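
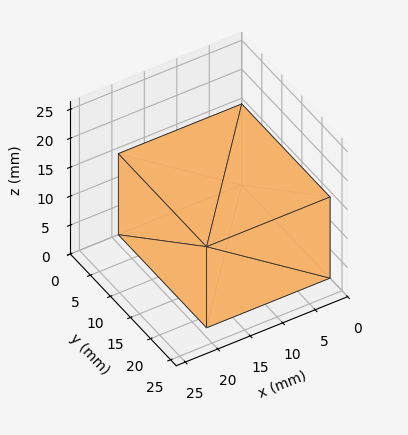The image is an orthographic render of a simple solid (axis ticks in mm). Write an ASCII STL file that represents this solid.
Reading the render: the shape is a rectangular box, roughly 19 × 22 mm footprint and 14 mm tall (dimensions read to the nearest mm from the axis ticks). For the STL, each face is triangulated and given an outward normal.

solid part
  facet normal 0.0000 0.0000 -1.0000
    outer loop
      vertex 19.00 22.00 0.00
      vertex 19.00 0.00 0.00
      vertex 0.00 0.00 0.00
    endloop
  endfacet
  facet normal 0.0000 0.0000 -1.0000
    outer loop
      vertex 0.00 22.00 0.00
      vertex 19.00 22.00 0.00
      vertex 0.00 0.00 0.00
    endloop
  endfacet
  facet normal 0.0000 0.0000 1.0000
    outer loop
      vertex 0.00 0.00 14.00
      vertex 19.00 0.00 14.00
      vertex 19.00 22.00 14.00
    endloop
  endfacet
  facet normal 0.0000 0.0000 1.0000
    outer loop
      vertex 0.00 0.00 14.00
      vertex 19.00 22.00 14.00
      vertex 0.00 22.00 14.00
    endloop
  endfacet
  facet normal 0.0000 -1.0000 0.0000
    outer loop
      vertex 0.00 0.00 0.00
      vertex 19.00 0.00 0.00
      vertex 19.00 0.00 14.00
    endloop
  endfacet
  facet normal 0.0000 -1.0000 0.0000
    outer loop
      vertex 0.00 0.00 0.00
      vertex 19.00 0.00 14.00
      vertex 0.00 0.00 14.00
    endloop
  endfacet
  facet normal 0.0000 1.0000 0.0000
    outer loop
      vertex 19.00 22.00 14.00
      vertex 19.00 22.00 0.00
      vertex 0.00 22.00 0.00
    endloop
  endfacet
  facet normal 0.0000 1.0000 0.0000
    outer loop
      vertex 0.00 22.00 14.00
      vertex 19.00 22.00 14.00
      vertex 0.00 22.00 0.00
    endloop
  endfacet
  facet normal -1.0000 0.0000 0.0000
    outer loop
      vertex 0.00 22.00 14.00
      vertex 0.00 22.00 0.00
      vertex 0.00 0.00 0.00
    endloop
  endfacet
  facet normal -1.0000 0.0000 0.0000
    outer loop
      vertex 0.00 0.00 14.00
      vertex 0.00 22.00 14.00
      vertex 0.00 0.00 0.00
    endloop
  endfacet
  facet normal 1.0000 0.0000 0.0000
    outer loop
      vertex 19.00 0.00 0.00
      vertex 19.00 22.00 0.00
      vertex 19.00 22.00 14.00
    endloop
  endfacet
  facet normal 1.0000 0.0000 0.0000
    outer loop
      vertex 19.00 0.00 0.00
      vertex 19.00 22.00 14.00
      vertex 19.00 0.00 14.00
    endloop
  endfacet
endsolid part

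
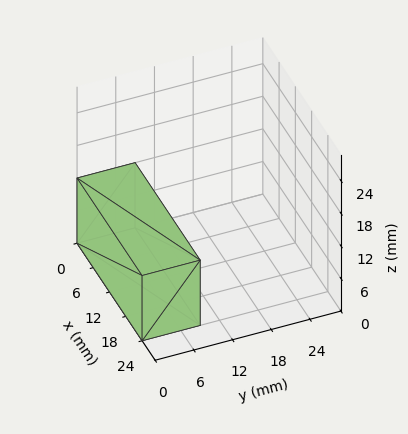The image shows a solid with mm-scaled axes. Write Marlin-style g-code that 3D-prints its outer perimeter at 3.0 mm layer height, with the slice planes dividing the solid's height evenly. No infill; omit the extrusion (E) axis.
Reading the render: the shape is a rectangular box, roughly 24 × 9 mm footprint and 12 mm tall (dimensions read to the nearest mm from the axis ticks). For the g-code, the solid's height is divided into equal slices at the stated Δz and each level perimeter traced with G1 moves after a G0 lift.

; perimeter-only toolpath
G21 ; units = mm
G90 ; absolute positioning
G28 ; home
; layer 1
G0 Z3.0
G0 X0.0 Y0.0
G1 X24.0 Y0.0
G1 X24.0 Y9.0
G1 X0.0 Y9.0
G1 X0.0 Y0.0
; layer 2
G0 Z6.0
G0 X0.0 Y0.0
G1 X24.0 Y0.0
G1 X24.0 Y9.0
G1 X0.0 Y9.0
G1 X0.0 Y0.0
; layer 3
G0 Z9.0
G0 X0.0 Y0.0
G1 X24.0 Y0.0
G1 X24.0 Y9.0
G1 X0.0 Y9.0
G1 X0.0 Y0.0
; layer 4
G0 Z12.0
G0 X0.0 Y0.0
G1 X24.0 Y0.0
G1 X24.0 Y9.0
G1 X0.0 Y9.0
G1 X0.0 Y0.0
M2 ; end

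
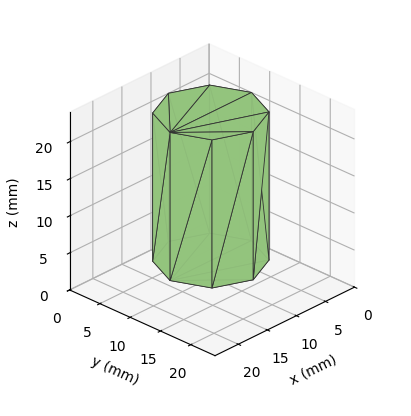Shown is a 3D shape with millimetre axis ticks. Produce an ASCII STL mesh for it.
Reading the render: the shape is a regular 8-sided prism (a cylinder approximated with 8 flat sides), circumscribed radius ≈ 7 mm, height ≈ 20 mm (dimensions read to the nearest mm from the axis ticks). For the STL, each face is triangulated and given an outward normal.

solid part
  facet normal 0.0000 0.0000 -1.0000
    outer loop
      vertex 7.0 14.0 0.0
      vertex 11.9 11.9 0.0
      vertex 14.0 7.0 0.0
    endloop
  endfacet
  facet normal 0.0000 0.0000 -1.0000
    outer loop
      vertex 2.1 11.9 0.0
      vertex 7.0 14.0 0.0
      vertex 14.0 7.0 0.0
    endloop
  endfacet
  facet normal 0.0000 0.0000 -1.0000
    outer loop
      vertex 0.0 7.0 0.0
      vertex 2.1 11.9 0.0
      vertex 14.0 7.0 0.0
    endloop
  endfacet
  facet normal 0.0000 0.0000 -1.0000
    outer loop
      vertex 2.1 2.1 0.0
      vertex 0.0 7.0 0.0
      vertex 14.0 7.0 0.0
    endloop
  endfacet
  facet normal 0.0000 0.0000 -1.0000
    outer loop
      vertex 7.0 0.0 0.0
      vertex 2.1 2.1 0.0
      vertex 14.0 7.0 0.0
    endloop
  endfacet
  facet normal 0.0000 0.0000 -1.0000
    outer loop
      vertex 11.9 2.1 0.0
      vertex 7.0 0.0 0.0
      vertex 14.0 7.0 0.0
    endloop
  endfacet
  facet normal 0.0000 0.0000 1.0000
    outer loop
      vertex 14.0 7.0 20.0
      vertex 11.9 11.9 20.0
      vertex 7.0 14.0 20.0
    endloop
  endfacet
  facet normal 0.0000 0.0000 1.0000
    outer loop
      vertex 14.0 7.0 20.0
      vertex 7.0 14.0 20.0
      vertex 2.1 11.9 20.0
    endloop
  endfacet
  facet normal 0.0000 0.0000 1.0000
    outer loop
      vertex 14.0 7.0 20.0
      vertex 2.1 11.9 20.0
      vertex 0.0 7.0 20.0
    endloop
  endfacet
  facet normal 0.0000 0.0000 1.0000
    outer loop
      vertex 14.0 7.0 20.0
      vertex 0.0 7.0 20.0
      vertex 2.1 2.1 20.0
    endloop
  endfacet
  facet normal 0.0000 0.0000 1.0000
    outer loop
      vertex 14.0 7.0 20.0
      vertex 2.1 2.1 20.0
      vertex 7.0 0.0 20.0
    endloop
  endfacet
  facet normal 0.0000 0.0000 1.0000
    outer loop
      vertex 14.0 7.0 20.0
      vertex 7.0 0.0 20.0
      vertex 11.9 2.1 20.0
    endloop
  endfacet
  facet normal 0.9191 0.3939 0.0000
    outer loop
      vertex 14.0 7.0 0.0
      vertex 11.9 11.9 0.0
      vertex 11.9 11.9 20.0
    endloop
  endfacet
  facet normal 0.9191 0.3939 0.0000
    outer loop
      vertex 14.0 7.0 0.0
      vertex 11.9 11.9 20.0
      vertex 14.0 7.0 20.0
    endloop
  endfacet
  facet normal 0.3939 0.9191 0.0000
    outer loop
      vertex 11.9 11.9 0.0
      vertex 7.0 14.0 0.0
      vertex 7.0 14.0 20.0
    endloop
  endfacet
  facet normal 0.3939 0.9191 0.0000
    outer loop
      vertex 11.9 11.9 0.0
      vertex 7.0 14.0 20.0
      vertex 11.9 11.9 20.0
    endloop
  endfacet
  facet normal -0.3939 0.9191 0.0000
    outer loop
      vertex 7.0 14.0 0.0
      vertex 2.1 11.9 0.0
      vertex 2.1 11.9 20.0
    endloop
  endfacet
  facet normal -0.3939 0.9191 0.0000
    outer loop
      vertex 7.0 14.0 0.0
      vertex 2.1 11.9 20.0
      vertex 7.0 14.0 20.0
    endloop
  endfacet
  facet normal -0.9191 0.3939 0.0000
    outer loop
      vertex 2.1 11.9 0.0
      vertex 0.0 7.0 0.0
      vertex 0.0 7.0 20.0
    endloop
  endfacet
  facet normal -0.9191 0.3939 0.0000
    outer loop
      vertex 2.1 11.9 0.0
      vertex 0.0 7.0 20.0
      vertex 2.1 11.9 20.0
    endloop
  endfacet
  facet normal -0.9191 -0.3939 0.0000
    outer loop
      vertex 0.0 7.0 0.0
      vertex 2.1 2.1 0.0
      vertex 2.1 2.1 20.0
    endloop
  endfacet
  facet normal -0.9191 -0.3939 0.0000
    outer loop
      vertex 0.0 7.0 0.0
      vertex 2.1 2.1 20.0
      vertex 0.0 7.0 20.0
    endloop
  endfacet
  facet normal -0.3939 -0.9191 0.0000
    outer loop
      vertex 2.1 2.1 0.0
      vertex 7.0 0.0 0.0
      vertex 7.0 0.0 20.0
    endloop
  endfacet
  facet normal -0.3939 -0.9191 0.0000
    outer loop
      vertex 2.1 2.1 0.0
      vertex 7.0 0.0 20.0
      vertex 2.1 2.1 20.0
    endloop
  endfacet
  facet normal 0.3939 -0.9191 0.0000
    outer loop
      vertex 7.0 0.0 0.0
      vertex 11.9 2.1 0.0
      vertex 11.9 2.1 20.0
    endloop
  endfacet
  facet normal 0.3939 -0.9191 0.0000
    outer loop
      vertex 7.0 0.0 0.0
      vertex 11.9 2.1 20.0
      vertex 7.0 0.0 20.0
    endloop
  endfacet
  facet normal 0.9191 -0.3939 0.0000
    outer loop
      vertex 11.9 2.1 0.0
      vertex 14.0 7.0 0.0
      vertex 14.0 7.0 20.0
    endloop
  endfacet
  facet normal 0.9191 -0.3939 0.0000
    outer loop
      vertex 11.9 2.1 0.0
      vertex 14.0 7.0 20.0
      vertex 11.9 2.1 20.0
    endloop
  endfacet
endsolid part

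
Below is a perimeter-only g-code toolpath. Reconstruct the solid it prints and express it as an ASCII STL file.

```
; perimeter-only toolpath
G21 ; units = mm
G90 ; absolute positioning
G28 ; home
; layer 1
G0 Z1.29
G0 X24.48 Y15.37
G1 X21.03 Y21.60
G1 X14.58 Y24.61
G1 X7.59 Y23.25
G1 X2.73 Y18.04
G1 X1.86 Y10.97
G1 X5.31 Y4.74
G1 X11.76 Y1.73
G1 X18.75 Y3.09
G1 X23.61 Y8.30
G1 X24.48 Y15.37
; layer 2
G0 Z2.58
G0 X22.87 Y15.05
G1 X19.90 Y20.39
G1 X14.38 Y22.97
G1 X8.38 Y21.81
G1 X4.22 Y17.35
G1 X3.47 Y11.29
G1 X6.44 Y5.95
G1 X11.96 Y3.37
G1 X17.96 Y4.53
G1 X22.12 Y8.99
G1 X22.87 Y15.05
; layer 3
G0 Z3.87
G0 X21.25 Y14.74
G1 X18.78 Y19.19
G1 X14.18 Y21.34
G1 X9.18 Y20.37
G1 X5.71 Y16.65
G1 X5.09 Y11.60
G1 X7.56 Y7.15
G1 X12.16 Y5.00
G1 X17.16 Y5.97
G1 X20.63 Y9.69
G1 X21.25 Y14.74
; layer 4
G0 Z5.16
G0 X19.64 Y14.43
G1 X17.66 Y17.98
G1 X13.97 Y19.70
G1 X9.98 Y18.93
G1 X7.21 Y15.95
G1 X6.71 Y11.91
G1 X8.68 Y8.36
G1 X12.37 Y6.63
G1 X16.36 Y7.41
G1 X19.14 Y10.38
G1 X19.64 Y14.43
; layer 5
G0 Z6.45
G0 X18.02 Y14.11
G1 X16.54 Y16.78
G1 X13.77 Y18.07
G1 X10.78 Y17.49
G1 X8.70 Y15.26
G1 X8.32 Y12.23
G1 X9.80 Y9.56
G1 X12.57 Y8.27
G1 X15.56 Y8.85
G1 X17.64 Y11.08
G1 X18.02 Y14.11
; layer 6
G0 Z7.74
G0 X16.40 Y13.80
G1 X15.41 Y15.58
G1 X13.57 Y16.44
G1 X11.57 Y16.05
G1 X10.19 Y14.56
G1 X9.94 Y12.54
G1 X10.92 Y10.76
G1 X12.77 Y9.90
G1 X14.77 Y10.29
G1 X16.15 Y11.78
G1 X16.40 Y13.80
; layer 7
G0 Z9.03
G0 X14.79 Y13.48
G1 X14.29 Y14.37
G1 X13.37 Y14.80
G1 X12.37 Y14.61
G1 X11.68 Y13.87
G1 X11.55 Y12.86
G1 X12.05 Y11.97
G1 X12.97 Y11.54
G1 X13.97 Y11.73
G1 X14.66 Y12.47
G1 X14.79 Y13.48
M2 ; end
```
solid part
  facet normal 0.0000 0.0000 -1.0000
    outer loop
      vertex 14.78 26.24 0.00
      vertex 22.15 22.80 0.00
      vertex 26.10 15.68 0.00
    endloop
  endfacet
  facet normal 0.0000 0.0000 -1.0000
    outer loop
      vertex 6.79 24.69 0.00
      vertex 14.78 26.24 0.00
      vertex 26.10 15.68 0.00
    endloop
  endfacet
  facet normal 0.0000 0.0000 -1.0000
    outer loop
      vertex 1.24 18.74 0.00
      vertex 6.79 24.69 0.00
      vertex 26.10 15.68 0.00
    endloop
  endfacet
  facet normal 0.0000 0.0000 -1.0000
    outer loop
      vertex 0.24 10.66 0.00
      vertex 1.24 18.74 0.00
      vertex 26.10 15.68 0.00
    endloop
  endfacet
  facet normal 0.0000 0.0000 -1.0000
    outer loop
      vertex 4.19 3.54 0.00
      vertex 0.24 10.66 0.00
      vertex 26.10 15.68 0.00
    endloop
  endfacet
  facet normal 0.0000 0.0000 -1.0000
    outer loop
      vertex 11.56 0.10 0.00
      vertex 4.19 3.54 0.00
      vertex 26.10 15.68 0.00
    endloop
  endfacet
  facet normal 0.0000 0.0000 -1.0000
    outer loop
      vertex 19.55 1.65 0.00
      vertex 11.56 0.10 0.00
      vertex 26.10 15.68 0.00
    endloop
  endfacet
  facet normal 0.0000 0.0000 -1.0000
    outer loop
      vertex 25.10 7.60 0.00
      vertex 19.55 1.65 0.00
      vertex 26.10 15.68 0.00
    endloop
  endfacet
  facet normal 0.5561 0.3085 0.7718
    outer loop
      vertex 26.10 15.68 0.00
      vertex 22.15 22.80 0.00
      vertex 13.17 13.17 10.32
    endloop
  endfacet
  facet normal 0.2690 0.5762 0.7718
    outer loop
      vertex 22.15 22.80 0.00
      vertex 14.78 26.24 0.00
      vertex 13.17 13.17 10.32
    endloop
  endfacet
  facet normal -0.1211 0.6243 0.7717
    outer loop
      vertex 14.78 26.24 0.00
      vertex 6.79 24.69 0.00
      vertex 13.17 13.17 10.32
    endloop
  endfacet
  facet normal -0.4650 0.4338 0.7717
    outer loop
      vertex 6.79 24.69 0.00
      vertex 1.24 18.74 0.00
      vertex 13.17 13.17 10.32
    endloop
  endfacet
  facet normal -0.6311 0.0781 0.7717
    outer loop
      vertex 1.24 18.74 0.00
      vertex 0.24 10.66 0.00
      vertex 13.17 13.17 10.32
    endloop
  endfacet
  facet normal -0.5561 -0.3085 0.7718
    outer loop
      vertex 0.24 10.66 0.00
      vertex 4.19 3.54 0.00
      vertex 13.17 13.17 10.32
    endloop
  endfacet
  facet normal -0.2690 -0.5762 0.7718
    outer loop
      vertex 4.19 3.54 0.00
      vertex 11.56 0.10 0.00
      vertex 13.17 13.17 10.32
    endloop
  endfacet
  facet normal 0.1211 -0.6243 0.7717
    outer loop
      vertex 11.56 0.10 0.00
      vertex 19.55 1.65 0.00
      vertex 13.17 13.17 10.32
    endloop
  endfacet
  facet normal 0.4650 -0.4338 0.7717
    outer loop
      vertex 19.55 1.65 0.00
      vertex 25.10 7.60 0.00
      vertex 13.17 13.17 10.32
    endloop
  endfacet
  facet normal 0.6311 -0.0781 0.7717
    outer loop
      vertex 25.10 7.60 0.00
      vertex 26.10 15.68 0.00
      vertex 13.17 13.17 10.32
    endloop
  endfacet
endsolid part

The G0 Z moves step by Δz≈1.29 mm. The G1 loops shrink linearly with z, so the solid tapers from its base footprint up to z≈10.3. Closing with a flat bottom cap and the tapered top and triangulating gives 18 facets — a regular 10-sided pyramid, base circumscribed radius ≈ 13.2 mm, apex at z ≈ 10.3 mm.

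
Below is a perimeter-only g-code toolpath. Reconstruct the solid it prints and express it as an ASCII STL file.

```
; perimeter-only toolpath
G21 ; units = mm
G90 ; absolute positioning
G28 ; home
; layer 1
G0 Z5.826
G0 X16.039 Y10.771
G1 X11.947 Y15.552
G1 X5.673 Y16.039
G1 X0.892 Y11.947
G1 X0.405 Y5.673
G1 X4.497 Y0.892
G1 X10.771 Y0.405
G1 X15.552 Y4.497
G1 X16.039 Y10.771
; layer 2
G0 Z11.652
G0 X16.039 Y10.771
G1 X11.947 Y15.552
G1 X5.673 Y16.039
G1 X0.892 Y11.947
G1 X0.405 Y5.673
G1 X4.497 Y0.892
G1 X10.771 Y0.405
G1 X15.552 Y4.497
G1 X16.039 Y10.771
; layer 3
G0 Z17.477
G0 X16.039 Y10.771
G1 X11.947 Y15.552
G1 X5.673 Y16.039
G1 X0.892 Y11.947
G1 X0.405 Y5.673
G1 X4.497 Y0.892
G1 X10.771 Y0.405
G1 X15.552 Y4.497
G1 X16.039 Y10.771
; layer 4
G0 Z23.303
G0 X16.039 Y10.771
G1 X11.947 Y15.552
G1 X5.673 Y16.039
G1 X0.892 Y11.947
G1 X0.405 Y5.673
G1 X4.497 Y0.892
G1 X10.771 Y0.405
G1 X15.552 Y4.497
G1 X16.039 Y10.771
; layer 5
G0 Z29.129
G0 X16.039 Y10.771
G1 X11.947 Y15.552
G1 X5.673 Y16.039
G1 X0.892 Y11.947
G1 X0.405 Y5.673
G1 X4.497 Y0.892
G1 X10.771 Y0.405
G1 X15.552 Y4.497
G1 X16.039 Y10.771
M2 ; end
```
solid part
  facet normal 0.0000 0.0000 -1.0000
    outer loop
      vertex 5.673 16.039 0.000
      vertex 11.947 15.552 0.000
      vertex 16.039 10.771 0.000
    endloop
  endfacet
  facet normal 0.0000 0.0000 -1.0000
    outer loop
      vertex 0.892 11.947 0.000
      vertex 5.673 16.039 0.000
      vertex 16.039 10.771 0.000
    endloop
  endfacet
  facet normal 0.0000 0.0000 -1.0000
    outer loop
      vertex 0.405 5.673 0.000
      vertex 0.892 11.947 0.000
      vertex 16.039 10.771 0.000
    endloop
  endfacet
  facet normal 0.0000 0.0000 -1.0000
    outer loop
      vertex 4.497 0.892 0.000
      vertex 0.405 5.673 0.000
      vertex 16.039 10.771 0.000
    endloop
  endfacet
  facet normal 0.0000 0.0000 -1.0000
    outer loop
      vertex 10.771 0.405 0.000
      vertex 4.497 0.892 0.000
      vertex 16.039 10.771 0.000
    endloop
  endfacet
  facet normal 0.0000 0.0000 -1.0000
    outer loop
      vertex 15.552 4.497 0.000
      vertex 10.771 0.405 0.000
      vertex 16.039 10.771 0.000
    endloop
  endfacet
  facet normal 0.0000 0.0000 1.0000
    outer loop
      vertex 16.039 10.771 29.129
      vertex 11.947 15.552 29.129
      vertex 5.673 16.039 29.129
    endloop
  endfacet
  facet normal 0.0000 0.0000 1.0000
    outer loop
      vertex 16.039 10.771 29.129
      vertex 5.673 16.039 29.129
      vertex 0.892 11.947 29.129
    endloop
  endfacet
  facet normal 0.0000 0.0000 1.0000
    outer loop
      vertex 16.039 10.771 29.129
      vertex 0.892 11.947 29.129
      vertex 0.405 5.673 29.129
    endloop
  endfacet
  facet normal 0.0000 0.0000 1.0000
    outer loop
      vertex 16.039 10.771 29.129
      vertex 0.405 5.673 29.129
      vertex 4.497 0.892 29.129
    endloop
  endfacet
  facet normal 0.0000 0.0000 1.0000
    outer loop
      vertex 16.039 10.771 29.129
      vertex 4.497 0.892 29.129
      vertex 10.771 0.405 29.129
    endloop
  endfacet
  facet normal 0.0000 0.0000 1.0000
    outer loop
      vertex 16.039 10.771 29.129
      vertex 10.771 0.405 29.129
      vertex 15.552 4.497 29.129
    endloop
  endfacet
  facet normal 0.7597 0.6502 0.0000
    outer loop
      vertex 16.039 10.771 0.000
      vertex 11.947 15.552 0.000
      vertex 11.947 15.552 29.129
    endloop
  endfacet
  facet normal 0.7597 0.6502 0.0000
    outer loop
      vertex 16.039 10.771 0.000
      vertex 11.947 15.552 29.129
      vertex 16.039 10.771 29.129
    endloop
  endfacet
  facet normal 0.0774 0.9970 0.0000
    outer loop
      vertex 11.947 15.552 0.000
      vertex 5.673 16.039 0.000
      vertex 5.673 16.039 29.129
    endloop
  endfacet
  facet normal 0.0774 0.9970 0.0000
    outer loop
      vertex 11.947 15.552 0.000
      vertex 5.673 16.039 29.129
      vertex 11.947 15.552 29.129
    endloop
  endfacet
  facet normal -0.6502 0.7597 0.0000
    outer loop
      vertex 5.673 16.039 0.000
      vertex 0.892 11.947 0.000
      vertex 0.892 11.947 29.129
    endloop
  endfacet
  facet normal -0.6502 0.7597 0.0000
    outer loop
      vertex 5.673 16.039 0.000
      vertex 0.892 11.947 29.129
      vertex 5.673 16.039 29.129
    endloop
  endfacet
  facet normal -0.9970 0.0774 0.0000
    outer loop
      vertex 0.892 11.947 0.000
      vertex 0.405 5.673 0.000
      vertex 0.405 5.673 29.129
    endloop
  endfacet
  facet normal -0.9970 0.0774 0.0000
    outer loop
      vertex 0.892 11.947 0.000
      vertex 0.405 5.673 29.129
      vertex 0.892 11.947 29.129
    endloop
  endfacet
  facet normal -0.7597 -0.6502 0.0000
    outer loop
      vertex 0.405 5.673 0.000
      vertex 4.497 0.892 0.000
      vertex 4.497 0.892 29.129
    endloop
  endfacet
  facet normal -0.7597 -0.6502 0.0000
    outer loop
      vertex 0.405 5.673 0.000
      vertex 4.497 0.892 29.129
      vertex 0.405 5.673 29.129
    endloop
  endfacet
  facet normal -0.0774 -0.9970 0.0000
    outer loop
      vertex 4.497 0.892 0.000
      vertex 10.771 0.405 0.000
      vertex 10.771 0.405 29.129
    endloop
  endfacet
  facet normal -0.0774 -0.9970 0.0000
    outer loop
      vertex 4.497 0.892 0.000
      vertex 10.771 0.405 29.129
      vertex 4.497 0.892 29.129
    endloop
  endfacet
  facet normal 0.6502 -0.7597 0.0000
    outer loop
      vertex 10.771 0.405 0.000
      vertex 15.552 4.497 0.000
      vertex 15.552 4.497 29.129
    endloop
  endfacet
  facet normal 0.6502 -0.7597 0.0000
    outer loop
      vertex 10.771 0.405 0.000
      vertex 15.552 4.497 29.129
      vertex 10.771 0.405 29.129
    endloop
  endfacet
  facet normal 0.9970 -0.0774 0.0000
    outer loop
      vertex 15.552 4.497 0.000
      vertex 16.039 10.771 0.000
      vertex 16.039 10.771 29.129
    endloop
  endfacet
  facet normal 0.9970 -0.0774 0.0000
    outer loop
      vertex 15.552 4.497 0.000
      vertex 16.039 10.771 29.129
      vertex 15.552 4.497 29.129
    endloop
  endfacet
endsolid part

The G0 Z moves step by Δz≈5.826 mm. Every layer's G1 loop is the same polygon, so the solid is a straight extrusion of it from z=0 to z≈29.1. Closing with flat bottom and top caps and triangulating gives 28 facets — a regular 8-sided prism (a cylinder approximated with 8 flat sides), circumscribed radius ≈ 8.22 mm, height ≈ 29.1 mm.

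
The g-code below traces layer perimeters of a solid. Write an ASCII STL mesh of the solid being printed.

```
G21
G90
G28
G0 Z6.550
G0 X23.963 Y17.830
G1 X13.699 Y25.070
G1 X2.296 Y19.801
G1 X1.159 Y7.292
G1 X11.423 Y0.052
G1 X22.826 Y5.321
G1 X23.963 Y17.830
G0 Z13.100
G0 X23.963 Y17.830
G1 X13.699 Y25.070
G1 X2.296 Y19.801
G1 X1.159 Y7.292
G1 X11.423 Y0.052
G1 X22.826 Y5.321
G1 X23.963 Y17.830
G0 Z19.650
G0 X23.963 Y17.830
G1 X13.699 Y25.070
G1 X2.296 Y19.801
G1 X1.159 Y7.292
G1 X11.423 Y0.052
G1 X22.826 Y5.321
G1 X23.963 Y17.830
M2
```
solid part
  facet normal 0.0000 0.0000 -1.0000
    outer loop
      vertex 2.296 19.801 0.000
      vertex 13.699 25.070 0.000
      vertex 23.963 17.830 0.000
    endloop
  endfacet
  facet normal 0.0000 0.0000 -1.0000
    outer loop
      vertex 1.159 7.292 0.000
      vertex 2.296 19.801 0.000
      vertex 23.963 17.830 0.000
    endloop
  endfacet
  facet normal 0.0000 0.0000 -1.0000
    outer loop
      vertex 11.423 0.052 0.000
      vertex 1.159 7.292 0.000
      vertex 23.963 17.830 0.000
    endloop
  endfacet
  facet normal 0.0000 0.0000 -1.0000
    outer loop
      vertex 22.826 5.321 0.000
      vertex 11.423 0.052 0.000
      vertex 23.963 17.830 0.000
    endloop
  endfacet
  facet normal 0.0000 0.0000 1.0000
    outer loop
      vertex 23.963 17.830 19.650
      vertex 13.699 25.070 19.650
      vertex 2.296 19.801 19.650
    endloop
  endfacet
  facet normal 0.0000 0.0000 1.0000
    outer loop
      vertex 23.963 17.830 19.650
      vertex 2.296 19.801 19.650
      vertex 1.159 7.292 19.650
    endloop
  endfacet
  facet normal 0.0000 0.0000 1.0000
    outer loop
      vertex 23.963 17.830 19.650
      vertex 1.159 7.292 19.650
      vertex 11.423 0.052 19.650
    endloop
  endfacet
  facet normal 0.0000 0.0000 1.0000
    outer loop
      vertex 23.963 17.830 19.650
      vertex 11.423 0.052 19.650
      vertex 22.826 5.321 19.650
    endloop
  endfacet
  facet normal 0.5764 0.8172 0.0000
    outer loop
      vertex 23.963 17.830 0.000
      vertex 13.699 25.070 0.000
      vertex 13.699 25.070 19.650
    endloop
  endfacet
  facet normal 0.5764 0.8172 0.0000
    outer loop
      vertex 23.963 17.830 0.000
      vertex 13.699 25.070 19.650
      vertex 23.963 17.830 19.650
    endloop
  endfacet
  facet normal -0.4195 0.9078 0.0000
    outer loop
      vertex 13.699 25.070 0.000
      vertex 2.296 19.801 0.000
      vertex 2.296 19.801 19.650
    endloop
  endfacet
  facet normal -0.4195 0.9078 0.0000
    outer loop
      vertex 13.699 25.070 0.000
      vertex 2.296 19.801 19.650
      vertex 13.699 25.070 19.650
    endloop
  endfacet
  facet normal -0.9959 0.0905 0.0000
    outer loop
      vertex 2.296 19.801 0.000
      vertex 1.159 7.292 0.000
      vertex 1.159 7.292 19.650
    endloop
  endfacet
  facet normal -0.9959 0.0905 0.0000
    outer loop
      vertex 2.296 19.801 0.000
      vertex 1.159 7.292 19.650
      vertex 2.296 19.801 19.650
    endloop
  endfacet
  facet normal -0.5764 -0.8172 0.0000
    outer loop
      vertex 1.159 7.292 0.000
      vertex 11.423 0.052 0.000
      vertex 11.423 0.052 19.650
    endloop
  endfacet
  facet normal -0.5764 -0.8172 0.0000
    outer loop
      vertex 1.159 7.292 0.000
      vertex 11.423 0.052 19.650
      vertex 1.159 7.292 19.650
    endloop
  endfacet
  facet normal 0.4195 -0.9078 0.0000
    outer loop
      vertex 11.423 0.052 0.000
      vertex 22.826 5.321 0.000
      vertex 22.826 5.321 19.650
    endloop
  endfacet
  facet normal 0.4195 -0.9078 0.0000
    outer loop
      vertex 11.423 0.052 0.000
      vertex 22.826 5.321 19.650
      vertex 11.423 0.052 19.650
    endloop
  endfacet
  facet normal 0.9959 -0.0905 0.0000
    outer loop
      vertex 22.826 5.321 0.000
      vertex 23.963 17.830 0.000
      vertex 23.963 17.830 19.650
    endloop
  endfacet
  facet normal 0.9959 -0.0905 0.0000
    outer loop
      vertex 22.826 5.321 0.000
      vertex 23.963 17.830 19.650
      vertex 22.826 5.321 19.650
    endloop
  endfacet
endsolid part

The G0 Z moves step by Δz≈6.550 mm. Every layer's G1 loop is the same polygon, so the solid is a straight extrusion of it from z=0 to z≈19.6. Closing with flat bottom and top caps and triangulating gives 20 facets — a regular 6-sided prism (a cylinder approximated with 6 flat sides), circumscribed radius ≈ 12.6 mm, height ≈ 19.6 mm.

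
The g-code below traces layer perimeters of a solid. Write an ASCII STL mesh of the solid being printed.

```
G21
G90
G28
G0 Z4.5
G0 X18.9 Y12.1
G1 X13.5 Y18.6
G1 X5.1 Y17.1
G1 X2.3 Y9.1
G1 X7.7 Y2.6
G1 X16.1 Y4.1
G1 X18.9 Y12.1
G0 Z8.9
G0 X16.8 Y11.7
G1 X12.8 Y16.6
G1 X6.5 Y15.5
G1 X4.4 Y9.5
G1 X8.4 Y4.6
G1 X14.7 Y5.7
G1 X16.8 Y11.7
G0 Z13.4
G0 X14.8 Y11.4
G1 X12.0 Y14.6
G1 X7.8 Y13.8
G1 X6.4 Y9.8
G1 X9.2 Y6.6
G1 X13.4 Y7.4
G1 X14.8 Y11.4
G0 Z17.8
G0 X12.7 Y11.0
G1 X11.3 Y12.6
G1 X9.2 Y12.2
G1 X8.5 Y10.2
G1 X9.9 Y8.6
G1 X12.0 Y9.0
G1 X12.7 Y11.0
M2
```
solid part
  facet normal 0.0000 0.0000 -1.0000
    outer loop
      vertex 3.7 18.7 0.0
      vertex 14.2 20.6 0.0
      vertex 21.0 12.5 0.0
    endloop
  endfacet
  facet normal 0.0000 0.0000 -1.0000
    outer loop
      vertex 0.2 8.7 0.0
      vertex 3.7 18.7 0.0
      vertex 21.0 12.5 0.0
    endloop
  endfacet
  facet normal 0.0000 0.0000 -1.0000
    outer loop
      vertex 7.0 0.6 0.0
      vertex 0.2 8.7 0.0
      vertex 21.0 12.5 0.0
    endloop
  endfacet
  facet normal 0.0000 0.0000 -1.0000
    outer loop
      vertex 17.5 2.5 0.0
      vertex 7.0 0.6 0.0
      vertex 21.0 12.5 0.0
    endloop
  endfacet
  facet normal 0.7082 0.5945 0.3809
    outer loop
      vertex 21.0 12.5 0.0
      vertex 14.2 20.6 0.0
      vertex 10.6 10.6 22.3
    endloop
  endfacet
  facet normal -0.1646 0.9097 0.3813
    outer loop
      vertex 14.2 20.6 0.0
      vertex 3.7 18.7 0.0
      vertex 10.6 10.6 22.3
    endloop
  endfacet
  facet normal -0.8727 0.3054 0.3810
    outer loop
      vertex 3.7 18.7 0.0
      vertex 0.2 8.7 0.0
      vertex 10.6 10.6 22.3
    endloop
  endfacet
  facet normal -0.7082 -0.5945 0.3809
    outer loop
      vertex 0.2 8.7 0.0
      vertex 7.0 0.6 0.0
      vertex 10.6 10.6 22.3
    endloop
  endfacet
  facet normal 0.1646 -0.9097 0.3813
    outer loop
      vertex 7.0 0.6 0.0
      vertex 17.5 2.5 0.0
      vertex 10.6 10.6 22.3
    endloop
  endfacet
  facet normal 0.8727 -0.3054 0.3810
    outer loop
      vertex 17.5 2.5 0.0
      vertex 21.0 12.5 0.0
      vertex 10.6 10.6 22.3
    endloop
  endfacet
endsolid part

The G0 Z moves step by Δz≈4.5 mm. The G1 loops shrink linearly with z, so the solid tapers from its base footprint up to z≈22.3. Closing with a flat bottom cap and the tapered top and triangulating gives 10 facets — a regular 6-sided pyramid, base circumscribed radius ≈ 10.6 mm, apex at z ≈ 22.3 mm.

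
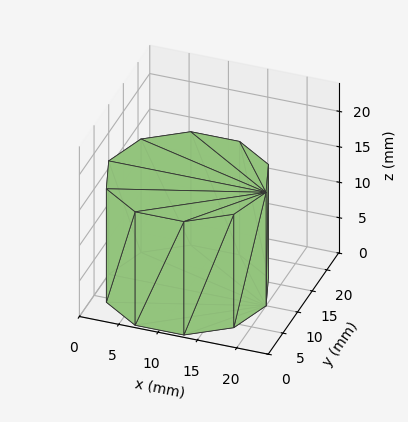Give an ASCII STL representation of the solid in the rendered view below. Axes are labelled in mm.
Reading the render: the shape is a regular 10-sided prism (a cylinder approximated with 10 flat sides), circumscribed radius ≈ 10 mm, height ≈ 16 mm (dimensions read to the nearest mm from the axis ticks). For the STL, each face is triangulated and given an outward normal.

solid part
  facet normal 0.0000 0.0000 -1.0000
    outer loop
      vertex 13.1 19.5 0.0
      vertex 18.1 15.9 0.0
      vertex 20.0 10.0 0.0
    endloop
  endfacet
  facet normal 0.0000 0.0000 -1.0000
    outer loop
      vertex 6.9 19.5 0.0
      vertex 13.1 19.5 0.0
      vertex 20.0 10.0 0.0
    endloop
  endfacet
  facet normal 0.0000 0.0000 -1.0000
    outer loop
      vertex 1.9 15.9 0.0
      vertex 6.9 19.5 0.0
      vertex 20.0 10.0 0.0
    endloop
  endfacet
  facet normal 0.0000 0.0000 -1.0000
    outer loop
      vertex 0.0 10.0 0.0
      vertex 1.9 15.9 0.0
      vertex 20.0 10.0 0.0
    endloop
  endfacet
  facet normal 0.0000 0.0000 -1.0000
    outer loop
      vertex 1.9 4.1 0.0
      vertex 0.0 10.0 0.0
      vertex 20.0 10.0 0.0
    endloop
  endfacet
  facet normal 0.0000 0.0000 -1.0000
    outer loop
      vertex 6.9 0.5 0.0
      vertex 1.9 4.1 0.0
      vertex 20.0 10.0 0.0
    endloop
  endfacet
  facet normal 0.0000 0.0000 -1.0000
    outer loop
      vertex 13.1 0.5 0.0
      vertex 6.9 0.5 0.0
      vertex 20.0 10.0 0.0
    endloop
  endfacet
  facet normal 0.0000 0.0000 -1.0000
    outer loop
      vertex 18.1 4.1 0.0
      vertex 13.1 0.5 0.0
      vertex 20.0 10.0 0.0
    endloop
  endfacet
  facet normal 0.0000 0.0000 1.0000
    outer loop
      vertex 20.0 10.0 16.0
      vertex 18.1 15.9 16.0
      vertex 13.1 19.5 16.0
    endloop
  endfacet
  facet normal 0.0000 0.0000 1.0000
    outer loop
      vertex 20.0 10.0 16.0
      vertex 13.1 19.5 16.0
      vertex 6.9 19.5 16.0
    endloop
  endfacet
  facet normal 0.0000 0.0000 1.0000
    outer loop
      vertex 20.0 10.0 16.0
      vertex 6.9 19.5 16.0
      vertex 1.9 15.9 16.0
    endloop
  endfacet
  facet normal 0.0000 0.0000 1.0000
    outer loop
      vertex 20.0 10.0 16.0
      vertex 1.9 15.9 16.0
      vertex 0.0 10.0 16.0
    endloop
  endfacet
  facet normal 0.0000 0.0000 1.0000
    outer loop
      vertex 20.0 10.0 16.0
      vertex 0.0 10.0 16.0
      vertex 1.9 4.1 16.0
    endloop
  endfacet
  facet normal 0.0000 0.0000 1.0000
    outer loop
      vertex 20.0 10.0 16.0
      vertex 1.9 4.1 16.0
      vertex 6.9 0.5 16.0
    endloop
  endfacet
  facet normal 0.0000 0.0000 1.0000
    outer loop
      vertex 20.0 10.0 16.0
      vertex 6.9 0.5 16.0
      vertex 13.1 0.5 16.0
    endloop
  endfacet
  facet normal 0.0000 0.0000 1.0000
    outer loop
      vertex 20.0 10.0 16.0
      vertex 13.1 0.5 16.0
      vertex 18.1 4.1 16.0
    endloop
  endfacet
  facet normal 0.9519 0.3065 0.0000
    outer loop
      vertex 20.0 10.0 0.0
      vertex 18.1 15.9 0.0
      vertex 18.1 15.9 16.0
    endloop
  endfacet
  facet normal 0.9519 0.3065 0.0000
    outer loop
      vertex 20.0 10.0 0.0
      vertex 18.1 15.9 16.0
      vertex 20.0 10.0 16.0
    endloop
  endfacet
  facet normal 0.5843 0.8115 0.0000
    outer loop
      vertex 18.1 15.9 0.0
      vertex 13.1 19.5 0.0
      vertex 13.1 19.5 16.0
    endloop
  endfacet
  facet normal 0.5843 0.8115 0.0000
    outer loop
      vertex 18.1 15.9 0.0
      vertex 13.1 19.5 16.0
      vertex 18.1 15.9 16.0
    endloop
  endfacet
  facet normal 0.0000 1.0000 0.0000
    outer loop
      vertex 13.1 19.5 0.0
      vertex 6.9 19.5 0.0
      vertex 6.9 19.5 16.0
    endloop
  endfacet
  facet normal 0.0000 1.0000 0.0000
    outer loop
      vertex 13.1 19.5 0.0
      vertex 6.9 19.5 16.0
      vertex 13.1 19.5 16.0
    endloop
  endfacet
  facet normal -0.5843 0.8115 0.0000
    outer loop
      vertex 6.9 19.5 0.0
      vertex 1.9 15.9 0.0
      vertex 1.9 15.9 16.0
    endloop
  endfacet
  facet normal -0.5843 0.8115 0.0000
    outer loop
      vertex 6.9 19.5 0.0
      vertex 1.9 15.9 16.0
      vertex 6.9 19.5 16.0
    endloop
  endfacet
  facet normal -0.9519 0.3065 0.0000
    outer loop
      vertex 1.9 15.9 0.0
      vertex 0.0 10.0 0.0
      vertex 0.0 10.0 16.0
    endloop
  endfacet
  facet normal -0.9519 0.3065 0.0000
    outer loop
      vertex 1.9 15.9 0.0
      vertex 0.0 10.0 16.0
      vertex 1.9 15.9 16.0
    endloop
  endfacet
  facet normal -0.9519 -0.3065 0.0000
    outer loop
      vertex 0.0 10.0 0.0
      vertex 1.9 4.1 0.0
      vertex 1.9 4.1 16.0
    endloop
  endfacet
  facet normal -0.9519 -0.3065 0.0000
    outer loop
      vertex 0.0 10.0 0.0
      vertex 1.9 4.1 16.0
      vertex 0.0 10.0 16.0
    endloop
  endfacet
  facet normal -0.5843 -0.8115 0.0000
    outer loop
      vertex 1.9 4.1 0.0
      vertex 6.9 0.5 0.0
      vertex 6.9 0.5 16.0
    endloop
  endfacet
  facet normal -0.5843 -0.8115 0.0000
    outer loop
      vertex 1.9 4.1 0.0
      vertex 6.9 0.5 16.0
      vertex 1.9 4.1 16.0
    endloop
  endfacet
  facet normal 0.0000 -1.0000 0.0000
    outer loop
      vertex 6.9 0.5 0.0
      vertex 13.1 0.5 0.0
      vertex 13.1 0.5 16.0
    endloop
  endfacet
  facet normal 0.0000 -1.0000 0.0000
    outer loop
      vertex 6.9 0.5 0.0
      vertex 13.1 0.5 16.0
      vertex 6.9 0.5 16.0
    endloop
  endfacet
  facet normal 0.5843 -0.8115 0.0000
    outer loop
      vertex 13.1 0.5 0.0
      vertex 18.1 4.1 0.0
      vertex 18.1 4.1 16.0
    endloop
  endfacet
  facet normal 0.5843 -0.8115 0.0000
    outer loop
      vertex 13.1 0.5 0.0
      vertex 18.1 4.1 16.0
      vertex 13.1 0.5 16.0
    endloop
  endfacet
  facet normal 0.9519 -0.3065 0.0000
    outer loop
      vertex 18.1 4.1 0.0
      vertex 20.0 10.0 0.0
      vertex 20.0 10.0 16.0
    endloop
  endfacet
  facet normal 0.9519 -0.3065 0.0000
    outer loop
      vertex 18.1 4.1 0.0
      vertex 20.0 10.0 16.0
      vertex 18.1 4.1 16.0
    endloop
  endfacet
endsolid part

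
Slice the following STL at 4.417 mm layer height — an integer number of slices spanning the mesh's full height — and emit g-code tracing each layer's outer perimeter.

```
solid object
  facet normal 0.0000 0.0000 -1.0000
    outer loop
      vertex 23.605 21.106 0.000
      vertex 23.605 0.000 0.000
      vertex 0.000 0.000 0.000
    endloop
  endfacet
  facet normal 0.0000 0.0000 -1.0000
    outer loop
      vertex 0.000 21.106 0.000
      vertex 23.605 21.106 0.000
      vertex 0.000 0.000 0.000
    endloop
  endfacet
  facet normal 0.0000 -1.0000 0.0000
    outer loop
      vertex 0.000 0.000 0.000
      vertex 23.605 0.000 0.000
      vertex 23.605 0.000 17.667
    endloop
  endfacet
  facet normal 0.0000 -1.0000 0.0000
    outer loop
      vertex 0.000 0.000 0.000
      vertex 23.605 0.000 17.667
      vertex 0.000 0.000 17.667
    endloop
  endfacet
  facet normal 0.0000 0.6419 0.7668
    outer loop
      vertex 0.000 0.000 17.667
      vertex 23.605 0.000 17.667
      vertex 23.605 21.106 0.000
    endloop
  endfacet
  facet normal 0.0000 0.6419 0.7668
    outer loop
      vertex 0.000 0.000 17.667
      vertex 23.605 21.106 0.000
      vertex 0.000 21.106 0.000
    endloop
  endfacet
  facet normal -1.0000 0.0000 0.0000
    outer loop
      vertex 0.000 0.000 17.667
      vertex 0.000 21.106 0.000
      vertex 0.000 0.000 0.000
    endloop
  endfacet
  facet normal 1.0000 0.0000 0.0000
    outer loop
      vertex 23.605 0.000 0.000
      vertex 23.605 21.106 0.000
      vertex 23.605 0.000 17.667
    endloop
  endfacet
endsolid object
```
; perimeter-only toolpath
G21 ; units = mm
G90 ; absolute positioning
G28 ; home
; layer 1
G0 Z4.417
G0 X0.000 Y0.000
G1 X23.605 Y0.000
G1 X23.605 Y15.830
G1 X0.000 Y15.830
G1 X0.000 Y0.000
; layer 2
G0 Z8.834
G0 X0.000 Y0.000
G1 X23.605 Y0.000
G1 X23.605 Y10.553
G1 X0.000 Y10.553
G1 X0.000 Y0.000
; layer 3
G0 Z13.250
G0 X0.000 Y0.000
G1 X23.605 Y0.000
G1 X23.605 Y5.277
G1 X0.000 Y5.277
G1 X0.000 Y0.000
M2 ; end

The solid is a wedge (ramp): 23.6 × 21.1 mm base, rising to 17.7 mm along the y=0 edge and sloping linearly to z=0 at y=21.1. Slicing at Δz = 4.417 mm — 4 equal slices spanning the solid's height, so layer i sits at z = i·h/4 — gives 3 non-empty perimeters. Each is a 4-segment closed polygon; G0 lifts to the layer z and rapids to the start vertex, then G1 traces the edges. The cross-section shrinks linearly with z (the slice at the apex is degenerate and omitted).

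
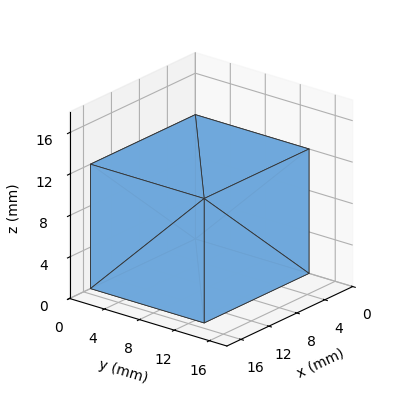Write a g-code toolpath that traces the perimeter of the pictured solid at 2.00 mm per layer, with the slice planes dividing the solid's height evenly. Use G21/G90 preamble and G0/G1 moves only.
Reading the render: the shape is a rectangular box, roughly 15 × 13 mm footprint and 12 mm tall (dimensions read to the nearest mm from the axis ticks). For the g-code, the solid's height is divided into equal slices at the stated Δz and each level perimeter traced with G1 moves after a G0 lift.

; perimeter-only toolpath
G21 ; units = mm
G90 ; absolute positioning
G28 ; home
; layer 1
G0 Z2.00
G0 X0.00 Y0.00
G1 X15.00 Y0.00
G1 X15.00 Y13.00
G1 X0.00 Y13.00
G1 X0.00 Y0.00
; layer 2
G0 Z4.00
G0 X0.00 Y0.00
G1 X15.00 Y0.00
G1 X15.00 Y13.00
G1 X0.00 Y13.00
G1 X0.00 Y0.00
; layer 3
G0 Z6.00
G0 X0.00 Y0.00
G1 X15.00 Y0.00
G1 X15.00 Y13.00
G1 X0.00 Y13.00
G1 X0.00 Y0.00
; layer 4
G0 Z8.00
G0 X0.00 Y0.00
G1 X15.00 Y0.00
G1 X15.00 Y13.00
G1 X0.00 Y13.00
G1 X0.00 Y0.00
; layer 5
G0 Z10.00
G0 X0.00 Y0.00
G1 X15.00 Y0.00
G1 X15.00 Y13.00
G1 X0.00 Y13.00
G1 X0.00 Y0.00
; layer 6
G0 Z12.00
G0 X0.00 Y0.00
G1 X15.00 Y0.00
G1 X15.00 Y13.00
G1 X0.00 Y13.00
G1 X0.00 Y0.00
M2 ; end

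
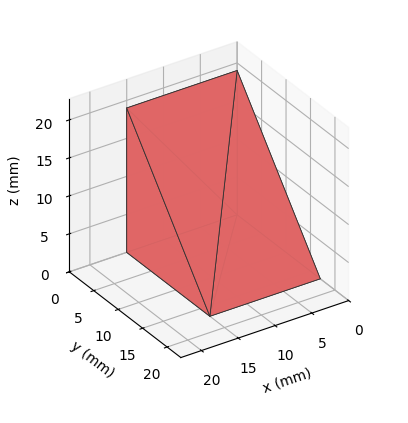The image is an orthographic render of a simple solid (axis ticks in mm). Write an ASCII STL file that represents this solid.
Reading the render: the shape is a wedge (ramp): 15 × 17 mm base, rising to 19 mm along the y=0 edge and sloping linearly to z=0 at y=17 (dimensions read to the nearest mm from the axis ticks). For the STL, each face is triangulated and given an outward normal.

solid part
  facet normal 0.0000 0.0000 -1.0000
    outer loop
      vertex 15.000 17.000 0.000
      vertex 15.000 0.000 0.000
      vertex 0.000 0.000 0.000
    endloop
  endfacet
  facet normal 0.0000 0.0000 -1.0000
    outer loop
      vertex 0.000 17.000 0.000
      vertex 15.000 17.000 0.000
      vertex 0.000 0.000 0.000
    endloop
  endfacet
  facet normal 0.0000 -1.0000 0.0000
    outer loop
      vertex 0.000 0.000 0.000
      vertex 15.000 0.000 0.000
      vertex 15.000 0.000 19.000
    endloop
  endfacet
  facet normal 0.0000 -1.0000 0.0000
    outer loop
      vertex 0.000 0.000 0.000
      vertex 15.000 0.000 19.000
      vertex 0.000 0.000 19.000
    endloop
  endfacet
  facet normal 0.0000 0.7452 0.6668
    outer loop
      vertex 0.000 0.000 19.000
      vertex 15.000 0.000 19.000
      vertex 15.000 17.000 0.000
    endloop
  endfacet
  facet normal 0.0000 0.7452 0.6668
    outer loop
      vertex 0.000 0.000 19.000
      vertex 15.000 17.000 0.000
      vertex 0.000 17.000 0.000
    endloop
  endfacet
  facet normal -1.0000 0.0000 0.0000
    outer loop
      vertex 0.000 0.000 19.000
      vertex 0.000 17.000 0.000
      vertex 0.000 0.000 0.000
    endloop
  endfacet
  facet normal 1.0000 0.0000 0.0000
    outer loop
      vertex 15.000 0.000 0.000
      vertex 15.000 17.000 0.000
      vertex 15.000 0.000 19.000
    endloop
  endfacet
endsolid part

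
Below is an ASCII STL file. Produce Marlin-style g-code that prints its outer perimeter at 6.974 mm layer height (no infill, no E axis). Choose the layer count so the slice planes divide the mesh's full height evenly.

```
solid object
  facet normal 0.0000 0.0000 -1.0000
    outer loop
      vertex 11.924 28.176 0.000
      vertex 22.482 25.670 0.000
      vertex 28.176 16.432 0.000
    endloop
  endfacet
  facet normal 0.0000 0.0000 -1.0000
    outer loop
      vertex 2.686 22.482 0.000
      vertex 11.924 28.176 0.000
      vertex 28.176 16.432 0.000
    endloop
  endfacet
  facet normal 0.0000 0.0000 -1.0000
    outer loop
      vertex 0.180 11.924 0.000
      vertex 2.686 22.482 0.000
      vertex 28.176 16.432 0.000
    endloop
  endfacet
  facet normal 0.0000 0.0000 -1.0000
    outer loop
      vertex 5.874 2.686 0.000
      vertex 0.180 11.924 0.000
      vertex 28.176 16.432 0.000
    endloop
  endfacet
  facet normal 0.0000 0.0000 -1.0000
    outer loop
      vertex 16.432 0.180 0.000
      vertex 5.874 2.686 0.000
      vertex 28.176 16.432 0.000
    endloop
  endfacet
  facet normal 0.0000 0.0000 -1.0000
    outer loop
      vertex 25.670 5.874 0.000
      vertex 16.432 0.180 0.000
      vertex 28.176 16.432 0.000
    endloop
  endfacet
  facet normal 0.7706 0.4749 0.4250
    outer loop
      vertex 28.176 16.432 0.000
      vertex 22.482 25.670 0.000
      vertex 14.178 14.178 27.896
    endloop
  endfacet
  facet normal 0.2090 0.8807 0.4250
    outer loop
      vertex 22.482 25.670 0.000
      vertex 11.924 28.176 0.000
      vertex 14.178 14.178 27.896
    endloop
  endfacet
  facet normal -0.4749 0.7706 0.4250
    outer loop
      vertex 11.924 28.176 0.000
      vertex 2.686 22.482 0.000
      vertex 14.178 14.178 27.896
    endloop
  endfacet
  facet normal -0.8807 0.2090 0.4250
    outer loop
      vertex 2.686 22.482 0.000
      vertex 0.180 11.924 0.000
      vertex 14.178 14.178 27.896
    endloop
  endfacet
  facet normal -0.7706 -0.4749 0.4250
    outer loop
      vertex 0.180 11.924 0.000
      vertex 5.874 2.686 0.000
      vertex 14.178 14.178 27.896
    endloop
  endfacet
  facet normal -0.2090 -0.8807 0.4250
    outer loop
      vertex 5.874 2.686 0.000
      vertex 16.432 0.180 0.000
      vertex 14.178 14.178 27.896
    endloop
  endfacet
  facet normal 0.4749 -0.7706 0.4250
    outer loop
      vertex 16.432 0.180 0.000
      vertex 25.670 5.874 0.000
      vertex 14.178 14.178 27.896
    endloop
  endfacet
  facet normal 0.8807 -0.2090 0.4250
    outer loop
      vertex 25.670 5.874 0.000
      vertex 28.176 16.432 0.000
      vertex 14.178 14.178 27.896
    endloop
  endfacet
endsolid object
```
; perimeter-only toolpath
G21 ; units = mm
G90 ; absolute positioning
G28 ; home
; layer 1
G0 Z6.974
G0 X24.676 Y15.868
G1 X20.406 Y22.797
G1 X12.488 Y24.676
G1 X5.559 Y20.406
G1 X3.679 Y12.488
G1 X7.950 Y5.559
G1 X15.868 Y3.679
G1 X22.797 Y7.950
G1 X24.676 Y15.868
; layer 2
G0 Z13.948
G0 X21.177 Y15.305
G1 X18.330 Y19.924
G1 X13.051 Y21.177
G1 X8.432 Y18.330
G1 X7.179 Y13.051
G1 X10.026 Y8.432
G1 X15.305 Y7.179
G1 X19.924 Y10.026
G1 X21.177 Y15.305
; layer 3
G0 Z20.922
G0 X17.678 Y14.742
G1 X16.254 Y17.051
G1 X13.615 Y17.678
G1 X11.305 Y16.254
G1 X10.679 Y13.615
G1 X12.102 Y11.305
G1 X14.742 Y10.679
G1 X17.051 Y12.102
G1 X17.678 Y14.742
M2 ; end

The solid is a regular 8-sided pyramid, base circumscribed radius ≈ 14.2 mm, apex at z ≈ 27.9 mm. Slicing at Δz = 6.974 mm — 4 equal slices spanning the solid's height, so layer i sits at z = i·h/4 — gives 3 non-empty perimeters. Each is a 8-segment closed polygon; G0 lifts to the layer z and rapids to the start vertex, then G1 traces the edges. The cross-section shrinks linearly with z (the slice at the apex is degenerate and omitted).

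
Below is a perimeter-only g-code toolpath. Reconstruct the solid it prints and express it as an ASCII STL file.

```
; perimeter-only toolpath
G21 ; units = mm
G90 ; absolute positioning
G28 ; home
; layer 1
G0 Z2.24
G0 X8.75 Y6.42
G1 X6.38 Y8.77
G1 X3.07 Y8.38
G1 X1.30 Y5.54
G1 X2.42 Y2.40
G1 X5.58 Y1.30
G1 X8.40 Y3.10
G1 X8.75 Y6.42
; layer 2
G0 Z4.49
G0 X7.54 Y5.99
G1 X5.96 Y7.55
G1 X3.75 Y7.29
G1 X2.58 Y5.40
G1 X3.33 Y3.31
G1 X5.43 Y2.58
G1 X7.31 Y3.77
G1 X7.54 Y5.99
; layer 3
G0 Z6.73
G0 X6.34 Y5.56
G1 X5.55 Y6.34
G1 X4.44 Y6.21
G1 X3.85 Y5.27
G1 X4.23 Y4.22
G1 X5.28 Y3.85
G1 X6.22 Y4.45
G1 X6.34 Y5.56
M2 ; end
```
solid part
  facet normal 0.0000 0.0000 -1.0000
    outer loop
      vertex 2.38 9.46 0.00
      vertex 6.80 9.98 0.00
      vertex 9.96 6.85 0.00
    endloop
  endfacet
  facet normal 0.0000 0.0000 -1.0000
    outer loop
      vertex 0.03 5.68 0.00
      vertex 2.38 9.46 0.00
      vertex 9.96 6.85 0.00
    endloop
  endfacet
  facet normal 0.0000 0.0000 -1.0000
    outer loop
      vertex 1.52 1.49 0.00
      vertex 0.03 5.68 0.00
      vertex 9.96 6.85 0.00
    endloop
  endfacet
  facet normal 0.0000 0.0000 -1.0000
    outer loop
      vertex 5.73 0.03 0.00
      vertex 1.52 1.49 0.00
      vertex 9.96 6.85 0.00
    endloop
  endfacet
  facet normal 0.0000 0.0000 -1.0000
    outer loop
      vertex 9.49 2.42 0.00
      vertex 5.73 0.03 0.00
      vertex 9.96 6.85 0.00
    endloop
  endfacet
  facet normal 0.6256 0.6316 0.4580
    outer loop
      vertex 9.96 6.85 0.00
      vertex 6.80 9.98 0.00
      vertex 5.13 5.13 8.97
    endloop
  endfacet
  facet normal -0.1039 0.8829 0.4580
    outer loop
      vertex 6.80 9.98 0.00
      vertex 2.38 9.46 0.00
      vertex 5.13 5.13 8.97
    endloop
  endfacet
  facet normal -0.7549 0.4693 0.4580
    outer loop
      vertex 2.38 9.46 0.00
      vertex 0.03 5.68 0.00
      vertex 5.13 5.13 8.97
    endloop
  endfacet
  facet normal -0.8376 -0.2979 0.4580
    outer loop
      vertex 0.03 5.68 0.00
      vertex 1.52 1.49 0.00
      vertex 5.13 5.13 8.97
    endloop
  endfacet
  facet normal -0.2913 -0.8399 0.4580
    outer loop
      vertex 1.52 1.49 0.00
      vertex 5.73 0.03 0.00
      vertex 5.13 5.13 8.97
    endloop
  endfacet
  facet normal 0.4768 -0.7501 0.4584
    outer loop
      vertex 5.73 0.03 0.00
      vertex 9.49 2.42 0.00
      vertex 5.13 5.13 8.97
    endloop
  endfacet
  facet normal 0.8840 -0.0938 0.4580
    outer loop
      vertex 9.49 2.42 0.00
      vertex 9.96 6.85 0.00
      vertex 5.13 5.13 8.97
    endloop
  endfacet
endsolid part

The G0 Z moves step by Δz≈2.24 mm. The G1 loops shrink linearly with z, so the solid tapers from its base footprint up to z≈8.97. Closing with a flat bottom cap and the tapered top and triangulating gives 12 facets — a regular 7-sided pyramid, base circumscribed radius ≈ 5.13 mm, apex at z ≈ 8.97 mm.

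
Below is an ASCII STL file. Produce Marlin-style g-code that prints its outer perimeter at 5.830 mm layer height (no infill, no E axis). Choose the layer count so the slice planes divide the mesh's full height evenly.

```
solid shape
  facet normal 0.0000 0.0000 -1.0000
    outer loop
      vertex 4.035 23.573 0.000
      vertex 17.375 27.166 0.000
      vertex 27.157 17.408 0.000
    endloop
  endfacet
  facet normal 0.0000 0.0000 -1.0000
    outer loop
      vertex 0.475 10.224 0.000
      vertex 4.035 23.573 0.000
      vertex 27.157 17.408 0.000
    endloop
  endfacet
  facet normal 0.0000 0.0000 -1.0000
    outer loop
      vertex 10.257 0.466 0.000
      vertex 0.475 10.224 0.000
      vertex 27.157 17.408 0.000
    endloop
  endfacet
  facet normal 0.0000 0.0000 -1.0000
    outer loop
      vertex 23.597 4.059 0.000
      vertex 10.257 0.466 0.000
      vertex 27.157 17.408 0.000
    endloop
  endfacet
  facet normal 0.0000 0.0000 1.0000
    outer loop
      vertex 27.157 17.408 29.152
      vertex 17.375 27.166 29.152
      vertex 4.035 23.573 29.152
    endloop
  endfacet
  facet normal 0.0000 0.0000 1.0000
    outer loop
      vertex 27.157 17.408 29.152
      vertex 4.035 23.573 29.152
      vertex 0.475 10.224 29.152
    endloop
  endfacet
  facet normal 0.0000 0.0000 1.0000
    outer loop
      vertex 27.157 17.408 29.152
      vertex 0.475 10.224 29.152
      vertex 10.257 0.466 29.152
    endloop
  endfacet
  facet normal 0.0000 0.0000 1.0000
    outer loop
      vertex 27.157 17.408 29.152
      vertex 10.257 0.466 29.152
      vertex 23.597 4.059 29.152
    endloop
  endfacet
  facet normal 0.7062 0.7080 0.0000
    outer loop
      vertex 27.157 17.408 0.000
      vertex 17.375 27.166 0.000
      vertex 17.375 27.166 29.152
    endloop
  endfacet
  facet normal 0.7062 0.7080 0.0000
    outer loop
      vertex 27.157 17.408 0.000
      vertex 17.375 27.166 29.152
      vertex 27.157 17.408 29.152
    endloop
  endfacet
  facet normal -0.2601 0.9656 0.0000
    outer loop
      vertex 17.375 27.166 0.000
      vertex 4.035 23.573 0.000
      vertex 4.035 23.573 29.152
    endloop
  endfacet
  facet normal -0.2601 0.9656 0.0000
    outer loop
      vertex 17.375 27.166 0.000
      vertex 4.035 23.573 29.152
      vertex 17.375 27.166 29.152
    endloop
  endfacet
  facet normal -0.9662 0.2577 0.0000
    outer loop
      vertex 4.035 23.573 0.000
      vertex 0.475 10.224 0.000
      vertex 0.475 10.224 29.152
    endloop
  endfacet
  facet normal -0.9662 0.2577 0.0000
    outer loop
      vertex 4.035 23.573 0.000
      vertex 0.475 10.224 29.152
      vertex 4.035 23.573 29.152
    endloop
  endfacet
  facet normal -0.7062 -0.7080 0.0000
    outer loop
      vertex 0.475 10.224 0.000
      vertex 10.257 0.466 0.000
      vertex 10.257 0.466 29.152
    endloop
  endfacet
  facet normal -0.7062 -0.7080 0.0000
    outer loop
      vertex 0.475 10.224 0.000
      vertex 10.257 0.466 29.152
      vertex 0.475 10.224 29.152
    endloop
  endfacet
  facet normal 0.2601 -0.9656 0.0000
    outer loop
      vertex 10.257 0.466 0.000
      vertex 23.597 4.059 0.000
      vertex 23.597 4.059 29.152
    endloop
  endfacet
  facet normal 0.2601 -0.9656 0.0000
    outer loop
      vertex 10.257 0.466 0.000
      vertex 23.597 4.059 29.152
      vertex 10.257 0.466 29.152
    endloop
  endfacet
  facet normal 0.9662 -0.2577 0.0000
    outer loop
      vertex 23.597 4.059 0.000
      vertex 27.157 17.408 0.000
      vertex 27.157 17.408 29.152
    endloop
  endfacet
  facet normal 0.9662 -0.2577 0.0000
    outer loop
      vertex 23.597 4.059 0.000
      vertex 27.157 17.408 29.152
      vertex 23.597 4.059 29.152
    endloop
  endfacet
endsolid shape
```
; perimeter-only toolpath
G21 ; units = mm
G90 ; absolute positioning
G28 ; home
; layer 1
G0 Z5.830
G0 X27.157 Y17.408
G1 X17.375 Y27.166
G1 X4.035 Y23.573
G1 X0.475 Y10.224
G1 X10.257 Y0.466
G1 X23.597 Y4.059
G1 X27.157 Y17.408
; layer 2
G0 Z11.661
G0 X27.157 Y17.408
G1 X17.375 Y27.166
G1 X4.035 Y23.573
G1 X0.475 Y10.224
G1 X10.257 Y0.466
G1 X23.597 Y4.059
G1 X27.157 Y17.408
; layer 3
G0 Z17.491
G0 X27.157 Y17.408
G1 X17.375 Y27.166
G1 X4.035 Y23.573
G1 X0.475 Y10.224
G1 X10.257 Y0.466
G1 X23.597 Y4.059
G1 X27.157 Y17.408
; layer 4
G0 Z23.322
G0 X27.157 Y17.408
G1 X17.375 Y27.166
G1 X4.035 Y23.573
G1 X0.475 Y10.224
G1 X10.257 Y0.466
G1 X23.597 Y4.059
G1 X27.157 Y17.408
; layer 5
G0 Z29.152
G0 X27.157 Y17.408
G1 X17.375 Y27.166
G1 X4.035 Y23.573
G1 X0.475 Y10.224
G1 X10.257 Y0.466
G1 X23.597 Y4.059
G1 X27.157 Y17.408
M2 ; end

The solid is a regular 6-sided prism (a cylinder approximated with 6 flat sides), circumscribed radius ≈ 13.8 mm, height ≈ 29.2 mm. Slicing at Δz = 5.830 mm — 5 equal slices spanning the solid's height, so layer i sits at z = i·h/5 — gives 5 non-empty perimeters. Each is a 6-segment closed polygon; G0 lifts to the layer z and rapids to the start vertex, then G1 traces the edges.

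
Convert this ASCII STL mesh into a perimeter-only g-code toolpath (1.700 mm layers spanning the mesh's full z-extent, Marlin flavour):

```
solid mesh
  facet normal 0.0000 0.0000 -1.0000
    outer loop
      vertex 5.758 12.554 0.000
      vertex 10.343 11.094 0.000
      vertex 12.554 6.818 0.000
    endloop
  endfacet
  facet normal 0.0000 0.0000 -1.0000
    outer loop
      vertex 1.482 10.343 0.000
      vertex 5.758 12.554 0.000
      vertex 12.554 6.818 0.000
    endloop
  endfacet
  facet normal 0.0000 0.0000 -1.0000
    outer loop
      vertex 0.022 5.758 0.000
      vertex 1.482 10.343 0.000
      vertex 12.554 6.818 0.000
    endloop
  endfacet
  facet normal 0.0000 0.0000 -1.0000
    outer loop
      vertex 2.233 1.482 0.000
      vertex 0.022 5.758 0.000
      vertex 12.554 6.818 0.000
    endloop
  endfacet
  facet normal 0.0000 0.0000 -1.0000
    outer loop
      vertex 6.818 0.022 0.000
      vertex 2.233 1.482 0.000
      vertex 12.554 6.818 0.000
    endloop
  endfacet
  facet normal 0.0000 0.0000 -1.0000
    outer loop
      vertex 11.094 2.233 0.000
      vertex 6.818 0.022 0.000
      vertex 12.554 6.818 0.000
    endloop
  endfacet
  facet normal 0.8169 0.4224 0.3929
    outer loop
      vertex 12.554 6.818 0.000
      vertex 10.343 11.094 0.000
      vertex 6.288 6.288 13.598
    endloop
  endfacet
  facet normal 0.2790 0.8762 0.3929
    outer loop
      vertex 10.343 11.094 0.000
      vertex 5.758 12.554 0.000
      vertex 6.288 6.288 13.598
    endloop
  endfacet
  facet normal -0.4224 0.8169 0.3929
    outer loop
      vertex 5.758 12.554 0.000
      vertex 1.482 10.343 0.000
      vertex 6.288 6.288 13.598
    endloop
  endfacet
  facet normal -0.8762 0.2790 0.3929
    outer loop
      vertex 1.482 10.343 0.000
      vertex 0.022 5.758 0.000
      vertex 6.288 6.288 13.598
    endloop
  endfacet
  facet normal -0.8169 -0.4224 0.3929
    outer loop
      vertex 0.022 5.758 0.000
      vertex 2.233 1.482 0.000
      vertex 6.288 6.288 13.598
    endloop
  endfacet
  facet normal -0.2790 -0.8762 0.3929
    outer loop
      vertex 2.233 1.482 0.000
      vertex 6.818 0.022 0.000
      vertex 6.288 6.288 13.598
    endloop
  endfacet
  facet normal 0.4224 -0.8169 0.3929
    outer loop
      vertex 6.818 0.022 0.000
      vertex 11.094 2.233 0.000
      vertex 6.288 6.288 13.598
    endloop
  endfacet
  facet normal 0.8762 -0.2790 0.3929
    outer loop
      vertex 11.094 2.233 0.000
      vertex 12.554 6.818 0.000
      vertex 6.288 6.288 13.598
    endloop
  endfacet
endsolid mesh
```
; perimeter-only toolpath
G21 ; units = mm
G90 ; absolute positioning
G28 ; home
; layer 1
G0 Z1.700
G0 X11.771 Y6.752
G1 X9.836 Y10.493
G1 X5.824 Y11.771
G1 X2.083 Y9.836
G1 X0.805 Y5.824
G1 X2.740 Y2.083
G1 X6.752 Y0.805
G1 X10.493 Y2.740
G1 X11.771 Y6.752
; layer 2
G0 Z3.400
G0 X10.988 Y6.686
G1 X9.329 Y9.892
G1 X5.891 Y10.988
G1 X2.683 Y9.329
G1 X1.589 Y5.891
G1 X3.247 Y2.683
G1 X6.686 Y1.589
G1 X9.892 Y3.247
G1 X10.988 Y6.686
; layer 3
G0 Z5.099
G0 X10.204 Y6.619
G1 X8.822 Y9.292
G1 X5.957 Y10.204
G1 X3.284 Y8.822
G1 X2.372 Y5.957
G1 X3.754 Y3.284
G1 X6.619 Y2.372
G1 X9.292 Y3.754
G1 X10.204 Y6.619
; layer 4
G0 Z6.799
G0 X9.421 Y6.553
G1 X8.316 Y8.691
G1 X6.023 Y9.421
G1 X3.885 Y8.316
G1 X3.155 Y6.023
G1 X4.261 Y3.885
G1 X6.553 Y3.155
G1 X8.691 Y4.261
G1 X9.421 Y6.553
; layer 5
G0 Z8.499
G0 X8.638 Y6.487
G1 X7.809 Y8.090
G1 X6.089 Y8.638
G1 X4.486 Y7.809
G1 X3.938 Y6.089
G1 X4.767 Y4.486
G1 X6.487 Y3.938
G1 X8.090 Y4.767
G1 X8.638 Y6.487
; layer 6
G0 Z10.199
G0 X7.854 Y6.421
G1 X7.302 Y7.489
G1 X6.155 Y7.854
G1 X5.087 Y7.302
G1 X4.721 Y6.155
G1 X5.274 Y5.087
G1 X6.421 Y4.721
G1 X7.489 Y5.274
G1 X7.854 Y6.421
; layer 7
G0 Z11.898
G0 X7.071 Y6.354
G1 X6.795 Y6.889
G1 X6.222 Y7.071
G1 X5.687 Y6.795
G1 X5.505 Y6.222
G1 X5.781 Y5.687
G1 X6.354 Y5.505
G1 X6.889 Y5.781
G1 X7.071 Y6.354
M2 ; end

The solid is a regular 8-sided pyramid, base circumscribed radius ≈ 6.29 mm, apex at z ≈ 13.6 mm. Slicing at Δz = 1.700 mm — 8 equal slices spanning the solid's height, so layer i sits at z = i·h/8 — gives 7 non-empty perimeters. Each is a 8-segment closed polygon; G0 lifts to the layer z and rapids to the start vertex, then G1 traces the edges. The cross-section shrinks linearly with z (the slice at the apex is degenerate and omitted).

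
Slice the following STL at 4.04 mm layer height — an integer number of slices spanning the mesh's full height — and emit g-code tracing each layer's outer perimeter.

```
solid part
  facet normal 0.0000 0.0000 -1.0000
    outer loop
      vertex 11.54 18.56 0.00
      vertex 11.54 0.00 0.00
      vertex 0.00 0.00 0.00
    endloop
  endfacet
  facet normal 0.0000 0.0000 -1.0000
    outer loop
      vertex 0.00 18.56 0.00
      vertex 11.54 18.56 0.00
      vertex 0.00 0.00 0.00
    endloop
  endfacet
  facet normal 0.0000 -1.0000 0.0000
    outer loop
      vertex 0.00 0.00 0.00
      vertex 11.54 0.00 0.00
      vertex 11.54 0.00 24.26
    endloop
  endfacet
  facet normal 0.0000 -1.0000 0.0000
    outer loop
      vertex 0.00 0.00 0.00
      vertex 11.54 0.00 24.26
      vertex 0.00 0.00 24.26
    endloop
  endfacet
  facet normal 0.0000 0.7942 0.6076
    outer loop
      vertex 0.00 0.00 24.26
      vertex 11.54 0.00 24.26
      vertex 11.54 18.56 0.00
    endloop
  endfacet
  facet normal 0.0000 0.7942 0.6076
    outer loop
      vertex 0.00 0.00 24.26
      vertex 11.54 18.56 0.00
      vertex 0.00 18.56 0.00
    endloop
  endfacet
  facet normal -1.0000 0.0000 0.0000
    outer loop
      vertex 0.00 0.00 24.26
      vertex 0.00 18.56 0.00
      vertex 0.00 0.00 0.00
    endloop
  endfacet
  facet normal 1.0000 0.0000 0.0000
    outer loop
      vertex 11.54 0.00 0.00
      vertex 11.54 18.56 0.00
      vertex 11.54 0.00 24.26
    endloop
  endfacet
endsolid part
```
; perimeter-only toolpath
G21 ; units = mm
G90 ; absolute positioning
G28 ; home
; layer 1
G0 Z4.04
G0 X0.00 Y0.00
G1 X11.54 Y0.00
G1 X11.54 Y15.47
G1 X0.00 Y15.47
G1 X0.00 Y0.00
; layer 2
G0 Z8.09
G0 X0.00 Y0.00
G1 X11.54 Y0.00
G1 X11.54 Y12.37
G1 X0.00 Y12.37
G1 X0.00 Y0.00
; layer 3
G0 Z12.13
G0 X0.00 Y0.00
G1 X11.54 Y0.00
G1 X11.54 Y9.28
G1 X0.00 Y9.28
G1 X0.00 Y0.00
; layer 4
G0 Z16.17
G0 X0.00 Y0.00
G1 X11.54 Y0.00
G1 X11.54 Y6.19
G1 X0.00 Y6.19
G1 X0.00 Y0.00
; layer 5
G0 Z20.22
G0 X0.00 Y0.00
G1 X11.54 Y0.00
G1 X11.54 Y3.09
G1 X0.00 Y3.09
G1 X0.00 Y0.00
M2 ; end

The solid is a wedge (ramp): 11.5 × 18.6 mm base, rising to 24.3 mm along the y=0 edge and sloping linearly to z=0 at y=18.6. Slicing at Δz = 4.04 mm — 6 equal slices spanning the solid's height, so layer i sits at z = i·h/6 — gives 5 non-empty perimeters. Each is a 4-segment closed polygon; G0 lifts to the layer z and rapids to the start vertex, then G1 traces the edges. The cross-section shrinks linearly with z (the slice at the apex is degenerate and omitted).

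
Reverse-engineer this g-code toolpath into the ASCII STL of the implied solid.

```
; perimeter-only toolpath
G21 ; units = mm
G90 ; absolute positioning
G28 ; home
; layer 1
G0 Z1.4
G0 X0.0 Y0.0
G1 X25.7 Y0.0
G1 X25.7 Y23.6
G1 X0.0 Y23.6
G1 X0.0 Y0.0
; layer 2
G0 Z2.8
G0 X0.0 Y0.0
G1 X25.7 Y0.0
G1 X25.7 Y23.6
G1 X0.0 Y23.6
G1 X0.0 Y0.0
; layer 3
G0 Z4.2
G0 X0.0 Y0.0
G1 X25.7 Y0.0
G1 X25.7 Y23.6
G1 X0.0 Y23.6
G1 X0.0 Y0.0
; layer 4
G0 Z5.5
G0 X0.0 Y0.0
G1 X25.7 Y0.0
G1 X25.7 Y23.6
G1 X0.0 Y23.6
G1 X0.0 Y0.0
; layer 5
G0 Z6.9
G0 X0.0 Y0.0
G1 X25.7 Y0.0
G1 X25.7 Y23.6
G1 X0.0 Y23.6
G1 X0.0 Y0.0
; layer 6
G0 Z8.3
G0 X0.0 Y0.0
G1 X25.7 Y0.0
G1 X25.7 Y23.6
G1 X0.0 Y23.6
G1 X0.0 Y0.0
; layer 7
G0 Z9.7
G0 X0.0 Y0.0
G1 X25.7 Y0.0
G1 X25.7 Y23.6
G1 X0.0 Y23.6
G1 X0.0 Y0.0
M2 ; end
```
solid part
  facet normal 0.0000 0.0000 -1.0000
    outer loop
      vertex 25.7 23.6 0.0
      vertex 25.7 0.0 0.0
      vertex 0.0 0.0 0.0
    endloop
  endfacet
  facet normal 0.0000 0.0000 -1.0000
    outer loop
      vertex 0.0 23.6 0.0
      vertex 25.7 23.6 0.0
      vertex 0.0 0.0 0.0
    endloop
  endfacet
  facet normal 0.0000 0.0000 1.0000
    outer loop
      vertex 0.0 0.0 9.7
      vertex 25.7 0.0 9.7
      vertex 25.7 23.6 9.7
    endloop
  endfacet
  facet normal 0.0000 0.0000 1.0000
    outer loop
      vertex 0.0 0.0 9.7
      vertex 25.7 23.6 9.7
      vertex 0.0 23.6 9.7
    endloop
  endfacet
  facet normal 0.0000 -1.0000 0.0000
    outer loop
      vertex 0.0 0.0 0.0
      vertex 25.7 0.0 0.0
      vertex 25.7 0.0 9.7
    endloop
  endfacet
  facet normal 0.0000 -1.0000 0.0000
    outer loop
      vertex 0.0 0.0 0.0
      vertex 25.7 0.0 9.7
      vertex 0.0 0.0 9.7
    endloop
  endfacet
  facet normal 0.0000 1.0000 0.0000
    outer loop
      vertex 25.7 23.6 9.7
      vertex 25.7 23.6 0.0
      vertex 0.0 23.6 0.0
    endloop
  endfacet
  facet normal 0.0000 1.0000 0.0000
    outer loop
      vertex 0.0 23.6 9.7
      vertex 25.7 23.6 9.7
      vertex 0.0 23.6 0.0
    endloop
  endfacet
  facet normal -1.0000 0.0000 0.0000
    outer loop
      vertex 0.0 23.6 9.7
      vertex 0.0 23.6 0.0
      vertex 0.0 0.0 0.0
    endloop
  endfacet
  facet normal -1.0000 0.0000 0.0000
    outer loop
      vertex 0.0 0.0 9.7
      vertex 0.0 23.6 9.7
      vertex 0.0 0.0 0.0
    endloop
  endfacet
  facet normal 1.0000 0.0000 0.0000
    outer loop
      vertex 25.7 0.0 0.0
      vertex 25.7 23.6 0.0
      vertex 25.7 23.6 9.7
    endloop
  endfacet
  facet normal 1.0000 0.0000 0.0000
    outer loop
      vertex 25.7 0.0 0.0
      vertex 25.7 23.6 9.7
      vertex 25.7 0.0 9.7
    endloop
  endfacet
endsolid part

The G0 Z moves step by Δz≈1.4 mm. Every layer's G1 loop is the same polygon, so the solid is a straight extrusion of it from z=0 to z≈9.7. Closing with flat bottom and top caps and triangulating gives 12 facets — a rectangular box, roughly 25.7 × 23.6 mm footprint and 9.7 mm tall.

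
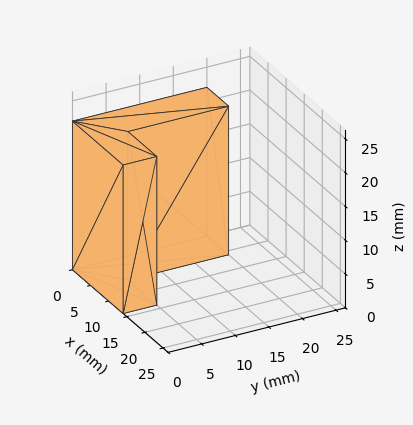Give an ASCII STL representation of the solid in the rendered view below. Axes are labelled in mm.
Reading the render: the shape is an L-shaped prism: outer 14 × 20 mm, arm thicknesses ≈ 5 mm (horizontal) and 6 mm (vertical), extruded 22 mm in z (dimensions read to the nearest mm from the axis ticks). For the STL, each face is triangulated and given an outward normal.

solid part
  facet normal 0.0000 0.0000 -1.0000
    outer loop
      vertex 14.000 5.000 0.000
      vertex 14.000 0.000 0.000
      vertex 0.000 0.000 0.000
    endloop
  endfacet
  facet normal 0.0000 0.0000 -1.0000
    outer loop
      vertex 6.000 5.000 0.000
      vertex 14.000 5.000 0.000
      vertex 0.000 0.000 0.000
    endloop
  endfacet
  facet normal 0.0000 0.0000 -1.0000
    outer loop
      vertex 6.000 20.000 0.000
      vertex 6.000 5.000 0.000
      vertex 0.000 0.000 0.000
    endloop
  endfacet
  facet normal 0.0000 0.0000 -1.0000
    outer loop
      vertex 0.000 20.000 0.000
      vertex 6.000 20.000 0.000
      vertex 0.000 0.000 0.000
    endloop
  endfacet
  facet normal 0.0000 0.0000 1.0000
    outer loop
      vertex 0.000 0.000 22.000
      vertex 14.000 0.000 22.000
      vertex 14.000 5.000 22.000
    endloop
  endfacet
  facet normal 0.0000 0.0000 1.0000
    outer loop
      vertex 0.000 0.000 22.000
      vertex 14.000 5.000 22.000
      vertex 6.000 5.000 22.000
    endloop
  endfacet
  facet normal 0.0000 0.0000 1.0000
    outer loop
      vertex 0.000 0.000 22.000
      vertex 6.000 5.000 22.000
      vertex 6.000 20.000 22.000
    endloop
  endfacet
  facet normal 0.0000 0.0000 1.0000
    outer loop
      vertex 0.000 0.000 22.000
      vertex 6.000 20.000 22.000
      vertex 0.000 20.000 22.000
    endloop
  endfacet
  facet normal 0.0000 -1.0000 0.0000
    outer loop
      vertex 0.000 0.000 0.000
      vertex 14.000 0.000 0.000
      vertex 14.000 0.000 22.000
    endloop
  endfacet
  facet normal 0.0000 -1.0000 0.0000
    outer loop
      vertex 0.000 0.000 0.000
      vertex 14.000 0.000 22.000
      vertex 0.000 0.000 22.000
    endloop
  endfacet
  facet normal 1.0000 0.0000 0.0000
    outer loop
      vertex 14.000 0.000 0.000
      vertex 14.000 5.000 0.000
      vertex 14.000 5.000 22.000
    endloop
  endfacet
  facet normal 1.0000 0.0000 0.0000
    outer loop
      vertex 14.000 0.000 0.000
      vertex 14.000 5.000 22.000
      vertex 14.000 0.000 22.000
    endloop
  endfacet
  facet normal 0.0000 1.0000 0.0000
    outer loop
      vertex 14.000 5.000 0.000
      vertex 6.000 5.000 0.000
      vertex 6.000 5.000 22.000
    endloop
  endfacet
  facet normal 0.0000 1.0000 0.0000
    outer loop
      vertex 14.000 5.000 0.000
      vertex 6.000 5.000 22.000
      vertex 14.000 5.000 22.000
    endloop
  endfacet
  facet normal 1.0000 0.0000 0.0000
    outer loop
      vertex 6.000 5.000 0.000
      vertex 6.000 20.000 0.000
      vertex 6.000 20.000 22.000
    endloop
  endfacet
  facet normal 1.0000 0.0000 0.0000
    outer loop
      vertex 6.000 5.000 0.000
      vertex 6.000 20.000 22.000
      vertex 6.000 5.000 22.000
    endloop
  endfacet
  facet normal 0.0000 1.0000 0.0000
    outer loop
      vertex 6.000 20.000 0.000
      vertex 0.000 20.000 0.000
      vertex 0.000 20.000 22.000
    endloop
  endfacet
  facet normal 0.0000 1.0000 0.0000
    outer loop
      vertex 6.000 20.000 0.000
      vertex 0.000 20.000 22.000
      vertex 6.000 20.000 22.000
    endloop
  endfacet
  facet normal -1.0000 0.0000 0.0000
    outer loop
      vertex 0.000 20.000 0.000
      vertex 0.000 0.000 0.000
      vertex 0.000 0.000 22.000
    endloop
  endfacet
  facet normal -1.0000 0.0000 0.0000
    outer loop
      vertex 0.000 20.000 0.000
      vertex 0.000 0.000 22.000
      vertex 0.000 20.000 22.000
    endloop
  endfacet
endsolid part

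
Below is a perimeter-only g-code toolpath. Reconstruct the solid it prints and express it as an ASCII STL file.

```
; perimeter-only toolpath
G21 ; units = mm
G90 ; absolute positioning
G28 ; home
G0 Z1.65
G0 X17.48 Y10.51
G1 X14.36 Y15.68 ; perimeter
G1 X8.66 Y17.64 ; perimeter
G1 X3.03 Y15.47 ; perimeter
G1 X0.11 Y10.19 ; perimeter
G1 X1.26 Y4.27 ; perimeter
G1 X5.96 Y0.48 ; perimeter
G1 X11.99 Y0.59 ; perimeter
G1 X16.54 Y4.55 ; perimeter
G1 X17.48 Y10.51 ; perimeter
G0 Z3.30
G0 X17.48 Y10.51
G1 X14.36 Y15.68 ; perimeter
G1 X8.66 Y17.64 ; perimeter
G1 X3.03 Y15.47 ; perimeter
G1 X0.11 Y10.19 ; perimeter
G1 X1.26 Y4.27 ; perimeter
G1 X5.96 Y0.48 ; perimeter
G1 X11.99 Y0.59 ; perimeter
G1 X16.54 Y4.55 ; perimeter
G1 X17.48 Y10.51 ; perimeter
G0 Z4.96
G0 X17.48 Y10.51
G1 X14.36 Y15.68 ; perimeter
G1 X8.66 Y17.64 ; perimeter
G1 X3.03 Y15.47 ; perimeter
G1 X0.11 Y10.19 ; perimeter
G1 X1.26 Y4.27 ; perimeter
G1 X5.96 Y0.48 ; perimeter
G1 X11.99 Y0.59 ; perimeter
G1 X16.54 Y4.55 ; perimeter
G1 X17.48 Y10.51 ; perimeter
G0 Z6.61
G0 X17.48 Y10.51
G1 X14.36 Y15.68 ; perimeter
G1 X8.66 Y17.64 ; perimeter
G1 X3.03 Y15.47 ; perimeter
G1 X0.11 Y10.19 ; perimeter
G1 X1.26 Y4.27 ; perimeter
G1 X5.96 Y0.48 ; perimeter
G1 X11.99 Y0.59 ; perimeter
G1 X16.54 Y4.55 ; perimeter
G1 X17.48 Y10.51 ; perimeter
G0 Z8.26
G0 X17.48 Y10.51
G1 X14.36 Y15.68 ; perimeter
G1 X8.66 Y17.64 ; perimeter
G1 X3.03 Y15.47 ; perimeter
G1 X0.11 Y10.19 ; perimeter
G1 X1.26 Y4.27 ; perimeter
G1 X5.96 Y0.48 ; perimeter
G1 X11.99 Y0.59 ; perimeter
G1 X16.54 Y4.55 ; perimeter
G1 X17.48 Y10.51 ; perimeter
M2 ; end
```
solid part
  facet normal 0.0000 0.0000 -1.0000
    outer loop
      vertex 8.66 17.64 0.00
      vertex 14.36 15.68 0.00
      vertex 17.48 10.51 0.00
    endloop
  endfacet
  facet normal 0.0000 0.0000 -1.0000
    outer loop
      vertex 3.03 15.47 0.00
      vertex 8.66 17.64 0.00
      vertex 17.48 10.51 0.00
    endloop
  endfacet
  facet normal 0.0000 0.0000 -1.0000
    outer loop
      vertex 0.11 10.19 0.00
      vertex 3.03 15.47 0.00
      vertex 17.48 10.51 0.00
    endloop
  endfacet
  facet normal 0.0000 0.0000 -1.0000
    outer loop
      vertex 1.26 4.27 0.00
      vertex 0.11 10.19 0.00
      vertex 17.48 10.51 0.00
    endloop
  endfacet
  facet normal 0.0000 0.0000 -1.0000
    outer loop
      vertex 5.96 0.48 0.00
      vertex 1.26 4.27 0.00
      vertex 17.48 10.51 0.00
    endloop
  endfacet
  facet normal 0.0000 0.0000 -1.0000
    outer loop
      vertex 11.99 0.59 0.00
      vertex 5.96 0.48 0.00
      vertex 17.48 10.51 0.00
    endloop
  endfacet
  facet normal 0.0000 0.0000 -1.0000
    outer loop
      vertex 16.54 4.55 0.00
      vertex 11.99 0.59 0.00
      vertex 17.48 10.51 0.00
    endloop
  endfacet
  facet normal 0.0000 0.0000 1.0000
    outer loop
      vertex 17.48 10.51 8.26
      vertex 14.36 15.68 8.26
      vertex 8.66 17.64 8.26
    endloop
  endfacet
  facet normal 0.0000 0.0000 1.0000
    outer loop
      vertex 17.48 10.51 8.26
      vertex 8.66 17.64 8.26
      vertex 3.03 15.47 8.26
    endloop
  endfacet
  facet normal 0.0000 0.0000 1.0000
    outer loop
      vertex 17.48 10.51 8.26
      vertex 3.03 15.47 8.26
      vertex 0.11 10.19 8.26
    endloop
  endfacet
  facet normal 0.0000 0.0000 1.0000
    outer loop
      vertex 17.48 10.51 8.26
      vertex 0.11 10.19 8.26
      vertex 1.26 4.27 8.26
    endloop
  endfacet
  facet normal 0.0000 0.0000 1.0000
    outer loop
      vertex 17.48 10.51 8.26
      vertex 1.26 4.27 8.26
      vertex 5.96 0.48 8.26
    endloop
  endfacet
  facet normal 0.0000 0.0000 1.0000
    outer loop
      vertex 17.48 10.51 8.26
      vertex 5.96 0.48 8.26
      vertex 11.99 0.59 8.26
    endloop
  endfacet
  facet normal 0.0000 0.0000 1.0000
    outer loop
      vertex 17.48 10.51 8.26
      vertex 11.99 0.59 8.26
      vertex 16.54 4.55 8.26
    endloop
  endfacet
  facet normal 0.8562 0.5167 0.0000
    outer loop
      vertex 17.48 10.51 0.00
      vertex 14.36 15.68 0.00
      vertex 14.36 15.68 8.26
    endloop
  endfacet
  facet normal 0.8562 0.5167 0.0000
    outer loop
      vertex 17.48 10.51 0.00
      vertex 14.36 15.68 8.26
      vertex 17.48 10.51 8.26
    endloop
  endfacet
  facet normal 0.3252 0.9457 0.0000
    outer loop
      vertex 14.36 15.68 0.00
      vertex 8.66 17.64 0.00
      vertex 8.66 17.64 8.26
    endloop
  endfacet
  facet normal 0.3252 0.9457 0.0000
    outer loop
      vertex 14.36 15.68 0.00
      vertex 8.66 17.64 8.26
      vertex 14.36 15.68 8.26
    endloop
  endfacet
  facet normal -0.3596 0.9331 0.0000
    outer loop
      vertex 8.66 17.64 0.00
      vertex 3.03 15.47 0.00
      vertex 3.03 15.47 8.26
    endloop
  endfacet
  facet normal -0.3596 0.9331 0.0000
    outer loop
      vertex 8.66 17.64 0.00
      vertex 3.03 15.47 8.26
      vertex 8.66 17.64 8.26
    endloop
  endfacet
  facet normal -0.8751 0.4840 0.0000
    outer loop
      vertex 3.03 15.47 0.00
      vertex 0.11 10.19 0.00
      vertex 0.11 10.19 8.26
    endloop
  endfacet
  facet normal -0.8751 0.4840 0.0000
    outer loop
      vertex 3.03 15.47 0.00
      vertex 0.11 10.19 8.26
      vertex 3.03 15.47 8.26
    endloop
  endfacet
  facet normal -0.9816 -0.1907 0.0000
    outer loop
      vertex 0.11 10.19 0.00
      vertex 1.26 4.27 0.00
      vertex 1.26 4.27 8.26
    endloop
  endfacet
  facet normal -0.9816 -0.1907 0.0000
    outer loop
      vertex 0.11 10.19 0.00
      vertex 1.26 4.27 8.26
      vertex 0.11 10.19 8.26
    endloop
  endfacet
  facet normal -0.6277 -0.7784 0.0000
    outer loop
      vertex 1.26 4.27 0.00
      vertex 5.96 0.48 0.00
      vertex 5.96 0.48 8.26
    endloop
  endfacet
  facet normal -0.6277 -0.7784 0.0000
    outer loop
      vertex 1.26 4.27 0.00
      vertex 5.96 0.48 8.26
      vertex 1.26 4.27 8.26
    endloop
  endfacet
  facet normal 0.0182 -0.9998 0.0000
    outer loop
      vertex 5.96 0.48 0.00
      vertex 11.99 0.59 0.00
      vertex 11.99 0.59 8.26
    endloop
  endfacet
  facet normal 0.0182 -0.9998 0.0000
    outer loop
      vertex 5.96 0.48 0.00
      vertex 11.99 0.59 8.26
      vertex 5.96 0.48 8.26
    endloop
  endfacet
  facet normal 0.6565 -0.7543 0.0000
    outer loop
      vertex 11.99 0.59 0.00
      vertex 16.54 4.55 0.00
      vertex 16.54 4.55 8.26
    endloop
  endfacet
  facet normal 0.6565 -0.7543 0.0000
    outer loop
      vertex 11.99 0.59 0.00
      vertex 16.54 4.55 8.26
      vertex 11.99 0.59 8.26
    endloop
  endfacet
  facet normal 0.9878 -0.1558 0.0000
    outer loop
      vertex 16.54 4.55 0.00
      vertex 17.48 10.51 0.00
      vertex 17.48 10.51 8.26
    endloop
  endfacet
  facet normal 0.9878 -0.1558 0.0000
    outer loop
      vertex 16.54 4.55 0.00
      vertex 17.48 10.51 8.26
      vertex 16.54 4.55 8.26
    endloop
  endfacet
endsolid part

The G0 Z moves step by Δz≈1.65 mm. Every layer's G1 loop is the same polygon, so the solid is a straight extrusion of it from z=0 to z≈8.26. Closing with flat bottom and top caps and triangulating gives 32 facets — a regular 9-sided prism (a cylinder approximated with 9 flat sides), circumscribed radius ≈ 8.82 mm, height ≈ 8.26 mm.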